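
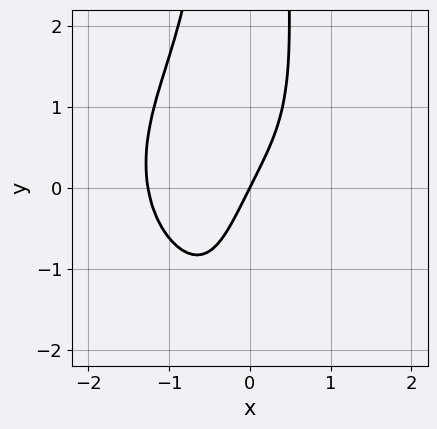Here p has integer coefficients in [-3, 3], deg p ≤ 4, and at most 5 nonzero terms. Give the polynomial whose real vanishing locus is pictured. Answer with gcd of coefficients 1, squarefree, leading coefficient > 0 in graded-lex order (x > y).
x^4 + x^2*y^2 + 2*x - y

(a) The degree is 4 — no degree-3 curve has this shape.
(b) Observable constraints: it crosses the y-axis at the gridline y = 0; it meets the x-axis at x = 0 (among the integer gridlines).
(c) Assembling these constraints gives the stated polynomial.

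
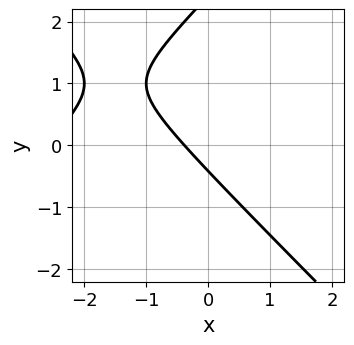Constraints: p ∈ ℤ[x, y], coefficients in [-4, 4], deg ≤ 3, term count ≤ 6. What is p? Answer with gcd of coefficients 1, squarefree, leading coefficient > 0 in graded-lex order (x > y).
x^2 - y^2 + 3*x + 2*y + 1

Degree: a generic line meets the curve in up to 2 points, so deg p = 2.
Matching integer coefficients to the picture gives p.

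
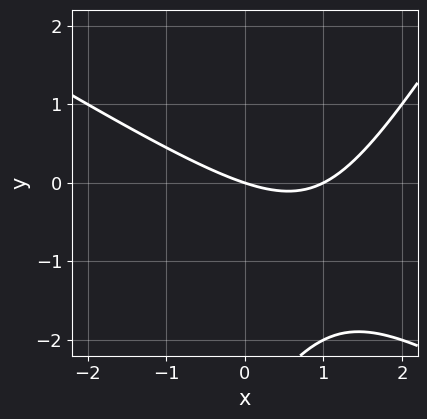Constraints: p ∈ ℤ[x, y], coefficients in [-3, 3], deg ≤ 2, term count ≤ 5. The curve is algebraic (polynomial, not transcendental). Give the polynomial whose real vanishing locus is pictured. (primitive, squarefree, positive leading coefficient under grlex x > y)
x^2 + x*y - y^2 - x - 3*y

Degree: no degree-1 curve has this shape, so deg p = 2.
Reading off the gridlines: among the integer gridlines, it crosses the x-axis at x ∈ {0, 1}; it meets the y-axis at y = 0 (among the integer gridlines).
Assembling these constraints gives the stated polynomial.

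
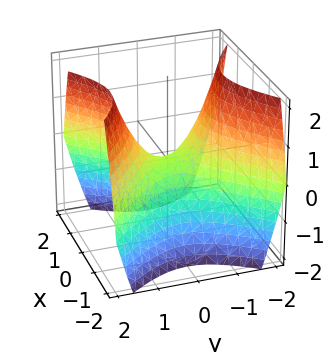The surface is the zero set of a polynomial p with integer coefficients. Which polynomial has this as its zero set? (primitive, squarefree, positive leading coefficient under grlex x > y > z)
x^2 - y^2 + z

(a) Degree: a saddle surface; a quadric, so deg p = 2.
(b) Symmetries: the y ↦ −y reflection is a symmetry, so y appears only in even powers; the x ↦ −x reflection is a symmetry, so x appears only in even powers.
(c) Observable constraints: it meets the z-axis at z = 0 (among the integer gridlines); it meets the y-axis at y = 0 (among the integer gridlines).
(d) These observations pin down the coefficients.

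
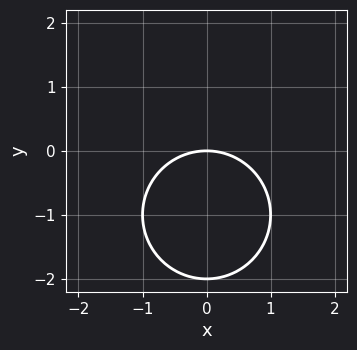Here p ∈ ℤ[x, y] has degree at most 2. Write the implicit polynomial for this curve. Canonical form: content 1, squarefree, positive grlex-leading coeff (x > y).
1. deg p = 2.
2. Symmetries: mirror symmetry x ↦ −x ⇒ only even powers of x.
3. From the visible intercepts: the y-axis gridline crossings are at y ∈ {-2, 0}; it meets the x-axis at x = 0 (among the integer gridlines).
4. Solving for integer coefficients yields p as stated.

x^2 + y^2 + 2*y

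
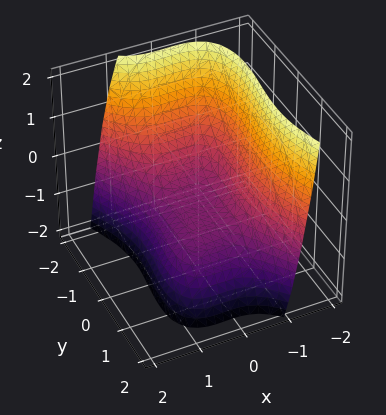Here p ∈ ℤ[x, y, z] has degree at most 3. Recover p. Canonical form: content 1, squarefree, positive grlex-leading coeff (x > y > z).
First, degree: the shape is more complex than any degree-2 surface, so deg p = 3.
Finally, putting this together gives p.

3*x^3 - x^2*y + y^3 + 3*z + 2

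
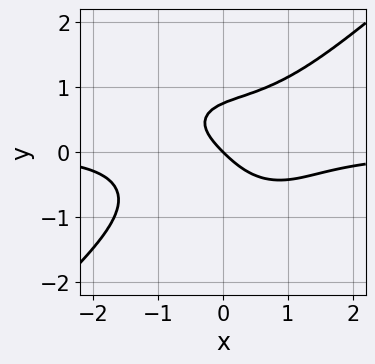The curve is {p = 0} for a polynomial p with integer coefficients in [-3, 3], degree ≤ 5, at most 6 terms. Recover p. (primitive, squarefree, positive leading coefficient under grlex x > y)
2*x^3*y - 3*y^4 - y^2 + 2*x + 2*y

First, the degree is 4 — a generic line meets the curve in up to 4 points.
Next, from the visible intercepts: one y-axis crossing is at y = 0; it meets the x-axis at x = 0 (among the integer gridlines).
Finally, solving for integer coefficients yields p as stated.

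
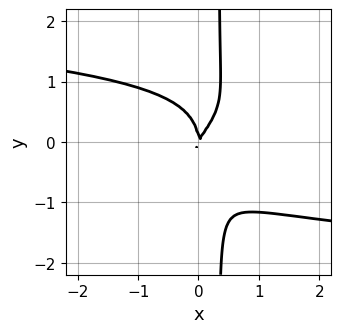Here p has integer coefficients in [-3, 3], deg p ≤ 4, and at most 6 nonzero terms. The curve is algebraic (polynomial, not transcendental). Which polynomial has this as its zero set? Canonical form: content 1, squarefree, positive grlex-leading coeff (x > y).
1. Degree: the shape is more complex than any degree-3 curve, so deg p = 4.
2. From the visible intercepts: one x-axis crossing is at x = 0; one y-axis crossing is at y = 0.
3. The integer polynomial consistent with all of this is the stated p.

3*x*y^3 - y^3 + 2*x^2 - x*y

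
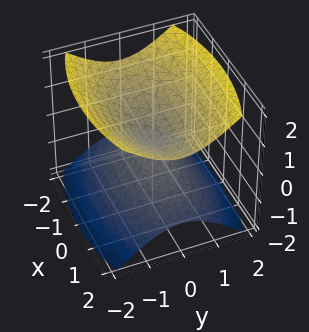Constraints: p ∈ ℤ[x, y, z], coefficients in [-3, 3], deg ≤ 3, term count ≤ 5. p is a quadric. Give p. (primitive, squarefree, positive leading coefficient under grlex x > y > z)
x^2 + 3*y^2 - 3*z^2

(a) The picture has 2 separate pieces. Treating them together as one polynomial.
(b) deg p = 2. Two nappes meeting at a single point; a quadric.
(c) Symmetries: it's symmetric under x → −x, forcing even powers of x; the z ↦ −z reflection is a symmetry, so z appears only in even powers; it's symmetric under y → −y, forcing even powers of y.
(d) Checking where it meets the axes: it meets the x-axis at x = 0 (among the integer gridlines); it meets the z-axis at z = 0 (among the integer gridlines); it meets the y-axis at y = 0 (among the integer gridlines).
(e) Solving for integer coefficients yields p as stated.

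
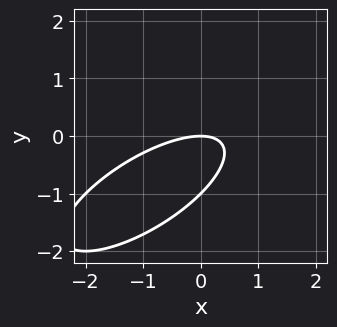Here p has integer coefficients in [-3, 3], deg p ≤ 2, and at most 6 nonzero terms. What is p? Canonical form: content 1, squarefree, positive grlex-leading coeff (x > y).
(a) deg p = 2. The shape is more complex than any degree-1 curve.
(b) Checking where it meets the axes: among the integer gridlines, it crosses the y-axis at y ∈ {-1, 0}; one x-axis crossing is at x = 0.
(c) Together with the visible shape, these determine p as stated.

x^2 - 2*x*y + 2*y^2 + 2*y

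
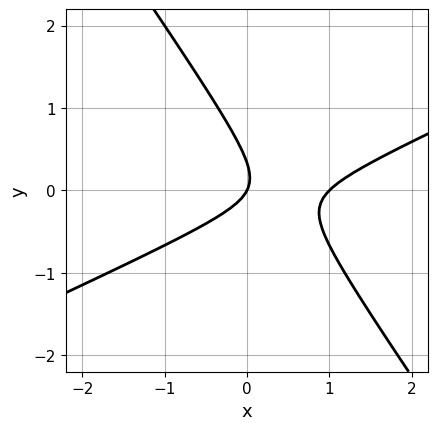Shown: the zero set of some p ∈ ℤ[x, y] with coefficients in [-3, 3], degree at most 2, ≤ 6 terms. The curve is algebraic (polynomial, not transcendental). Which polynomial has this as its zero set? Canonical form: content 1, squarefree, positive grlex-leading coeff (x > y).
2*x^2 - 3*x*y - 3*y^2 - 2*x + y

(a) deg p = 2. No degree-1 curve has this shape.
(b) From the visible intercepts: one y-axis crossing is at y = 0; among the integer gridlines, it crosses the x-axis at x ∈ {0, 1}.
(c) Assembling these constraints gives the stated polynomial.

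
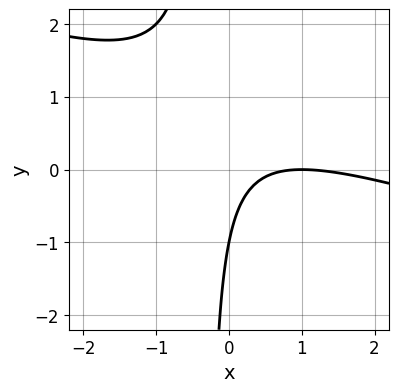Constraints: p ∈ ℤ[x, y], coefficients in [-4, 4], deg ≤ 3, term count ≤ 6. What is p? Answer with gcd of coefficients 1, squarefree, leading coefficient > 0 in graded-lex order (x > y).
First, deg p = 2. The shape is more complex than any degree-1 curve.
Next, checking where it meets the axes: one x-axis crossing is at x = 1; one y-axis crossing is at y = -1.
Finally, assembling these constraints gives the stated polynomial.

x^2 + 3*x*y - 2*x + y + 1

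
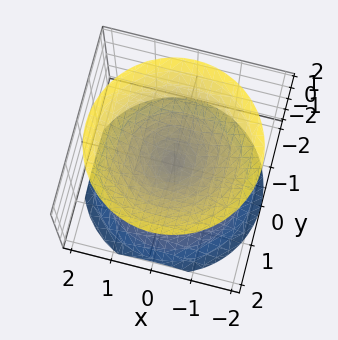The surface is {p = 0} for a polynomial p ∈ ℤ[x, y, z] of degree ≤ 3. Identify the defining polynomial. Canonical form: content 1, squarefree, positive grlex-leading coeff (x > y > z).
1. I count 2 distinct pieces.
2. deg p = 2.
3. Symmetries: the z ↦ −z reflection is a symmetry, so z appears only in even powers; the z-axis is an axis of rotation, so x and y enter only as x² + y².
4. From the axis intercepts and sections: one z-axis crossing is at z = 0; it meets the y-axis at y = 0 (among the integer gridlines).
5. Assembling these constraints gives the stated polynomial.

x^2 + y^2 - z^2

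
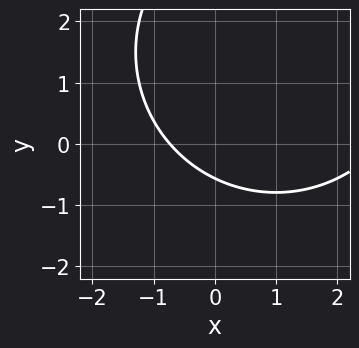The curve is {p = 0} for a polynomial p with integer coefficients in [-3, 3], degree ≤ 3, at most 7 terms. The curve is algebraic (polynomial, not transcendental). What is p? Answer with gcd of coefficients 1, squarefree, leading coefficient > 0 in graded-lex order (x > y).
x^2 + y^2 - 2*x - 3*y - 2

1. Degree: no degree-1 curve has this shape, so deg p = 2.
2. Solving for integer coefficients yields p as stated.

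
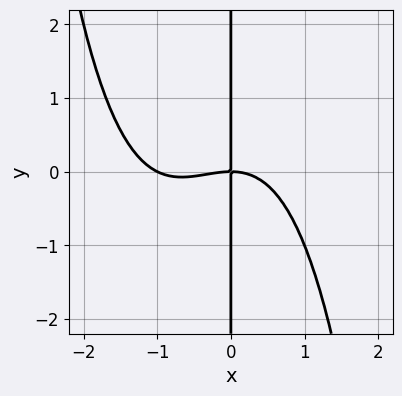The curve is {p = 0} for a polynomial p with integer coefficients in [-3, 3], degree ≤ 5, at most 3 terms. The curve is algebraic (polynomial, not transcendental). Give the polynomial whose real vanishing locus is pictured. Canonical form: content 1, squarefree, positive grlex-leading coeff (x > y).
1. deg p = 4. No degree-3 curve has this shape.
2. Reading off the gridlines: among the integer gridlines, it crosses the x-axis at x ∈ {-1, 0}; every point of the y-axis in the box is on the curve.
3. Assembling these constraints gives the stated polynomial.

x^4 + x^3 + 2*x*y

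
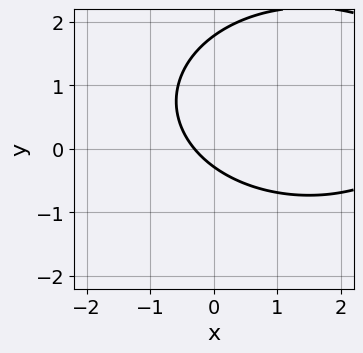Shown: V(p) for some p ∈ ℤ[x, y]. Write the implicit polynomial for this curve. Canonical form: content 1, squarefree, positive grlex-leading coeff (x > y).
x^2 + 2*y^2 - 3*x - 3*y - 1

1. Degree: no degree-1 curve has this shape, so deg p = 2.
2. The integer polynomial consistent with all of this is the stated p.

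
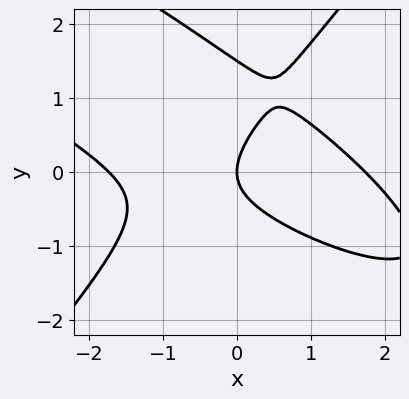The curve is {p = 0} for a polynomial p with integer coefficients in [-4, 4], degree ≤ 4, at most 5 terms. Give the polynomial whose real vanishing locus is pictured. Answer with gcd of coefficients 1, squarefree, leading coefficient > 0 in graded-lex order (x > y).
1. deg p = 3. No degree-2 curve has this shape.
2. Observable constraints: it meets the x-axis at x = 0 (among the integer gridlines); it crosses the y-axis at the gridline y = 0.
3. Matching integer coefficients to the picture gives p.

x^3 + 2*x^2*y - 2*y^3 + 3*y^2 - 3*x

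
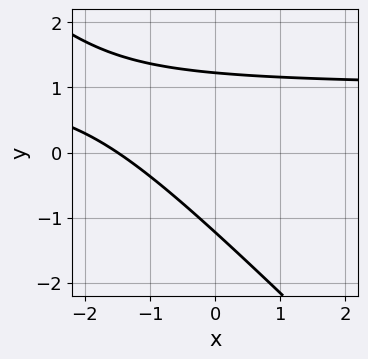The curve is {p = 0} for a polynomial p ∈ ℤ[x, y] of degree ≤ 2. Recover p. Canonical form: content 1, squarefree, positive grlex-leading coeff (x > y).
First, deg p = 2. No degree-1 curve has this shape.
Finally, putting this together gives p.

2*x*y + 2*y^2 - 2*x - 3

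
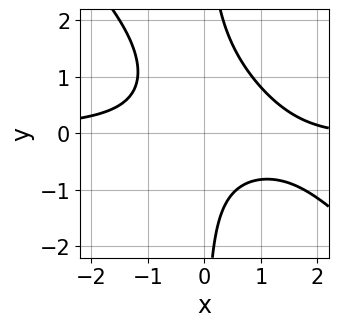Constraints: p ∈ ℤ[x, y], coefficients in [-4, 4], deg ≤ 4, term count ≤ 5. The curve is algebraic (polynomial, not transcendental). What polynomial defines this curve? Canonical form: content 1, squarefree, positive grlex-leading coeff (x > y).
(a) Degree: the shape is more complex than any degree-2 curve, so deg p = 3.
(b) Checking where it meets the axes: no y-intercept at any integer in the box; it misses every integer gridline on the x-axis.
(c) The integer polynomial consistent with all of this is the stated p.

3*x^2*y + 3*x*y^2 - 3*x*y + x - 3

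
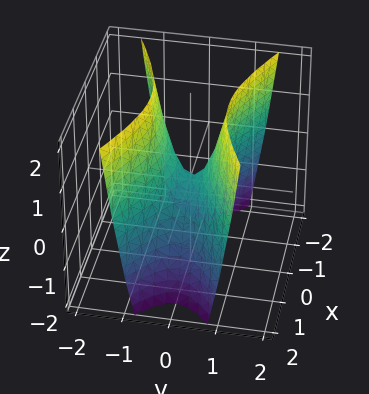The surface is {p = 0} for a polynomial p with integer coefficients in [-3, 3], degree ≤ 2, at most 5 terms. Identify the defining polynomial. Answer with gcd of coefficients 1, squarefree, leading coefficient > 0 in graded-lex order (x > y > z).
x^2 - 3*y^2 + z

First, deg p = 2. A saddle surface; a quadric.
Then, symmetries: mirror symmetry x ↦ −x ⇒ only even powers of x; it's symmetric under y → −y, forcing even powers of y.
Next, against the integer gridlines: it crosses the x-axis at the gridline x = 0; one y-axis crossing is at y = 0.
Finally, together with the visible shape, these determine p as stated.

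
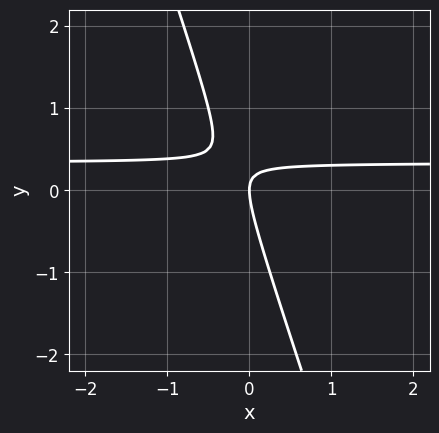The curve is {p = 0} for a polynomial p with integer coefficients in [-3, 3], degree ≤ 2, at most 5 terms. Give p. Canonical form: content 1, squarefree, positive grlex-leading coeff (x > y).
3*x*y + y^2 - x

First, deg p = 2.
Next, checking where it meets the axes: one y-axis crossing is at y = 0; one x-axis crossing is at x = 0.
Finally, fitting integer coefficients to these (and the overall shape) gives p.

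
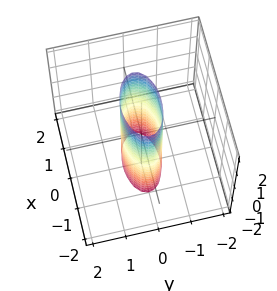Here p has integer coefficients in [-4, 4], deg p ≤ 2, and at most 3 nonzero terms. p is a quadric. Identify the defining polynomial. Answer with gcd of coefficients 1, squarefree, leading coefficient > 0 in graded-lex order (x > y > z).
x^2 + 3*y^2 - 1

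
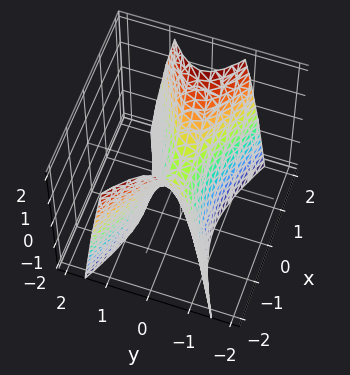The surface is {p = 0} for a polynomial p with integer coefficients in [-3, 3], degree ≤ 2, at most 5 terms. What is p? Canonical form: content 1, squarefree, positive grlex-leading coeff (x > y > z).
x^2 - 3*y^2 - z

First, the degree is 2 — a saddle surface; a quadric.
Then, symmetries: the y ↦ −y reflection is a symmetry, so y appears only in even powers; it's symmetric under x → −x, forcing even powers of x.
Then, observable constraints: it meets the x-axis at x = 0 (among the integer gridlines); it meets the z-axis at z = 0 (among the integer gridlines); one y-axis crossing is at y = 0.
Finally, these observations pin down the coefficients.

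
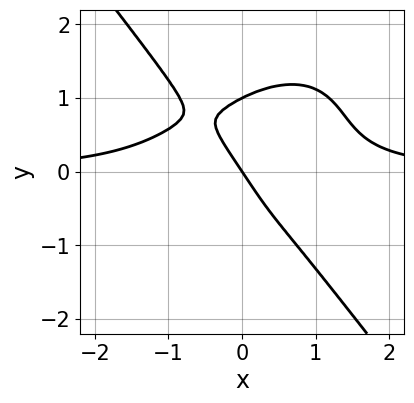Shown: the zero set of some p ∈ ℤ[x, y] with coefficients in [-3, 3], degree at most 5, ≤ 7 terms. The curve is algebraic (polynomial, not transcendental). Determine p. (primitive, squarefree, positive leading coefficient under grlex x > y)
3*x^3*y - x^2*y^2 + 2*y^4 - 3*x - 2*y

deg p = 4. A generic line meets the curve in up to 4 points.
Observable constraints: one x-axis crossing is at x = 0; among the integer gridlines, it crosses the y-axis at y ∈ {0, 1}.
These observations pin down the coefficients.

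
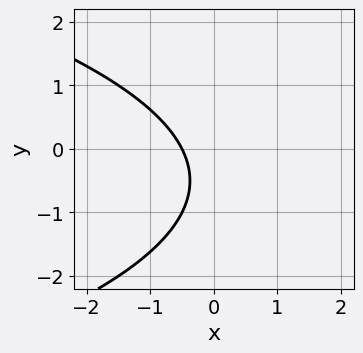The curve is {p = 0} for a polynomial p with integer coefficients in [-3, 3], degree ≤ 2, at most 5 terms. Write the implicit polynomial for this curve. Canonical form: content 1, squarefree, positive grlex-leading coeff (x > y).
y^2 + 2*x + y + 1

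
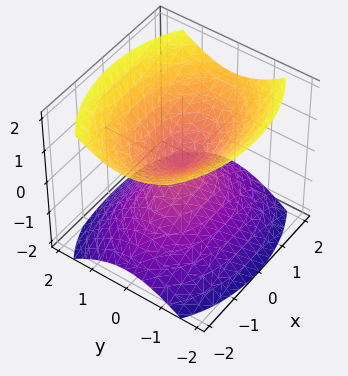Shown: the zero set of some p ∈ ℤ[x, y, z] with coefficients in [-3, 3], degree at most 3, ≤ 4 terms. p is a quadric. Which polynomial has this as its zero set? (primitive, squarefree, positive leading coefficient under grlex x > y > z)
There are 2 components.
Degree: two nappes meeting at a single point; a quadric, so deg p = 2.
Symmetries: the z ↦ −z reflection is a symmetry, so z appears only in even powers; it's symmetric under y → −y, forcing even powers of y; it's symmetric under x → −x, forcing even powers of x.
From the axis intercepts and sections: it meets the z-axis at z = 0 (among the integer gridlines); one x-axis crossing is at x = 0; one y-axis crossing is at y = 0.
These observations pin down the coefficients.

x^2 + 2*y^2 - 2*z^2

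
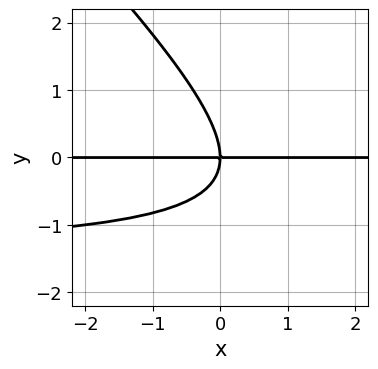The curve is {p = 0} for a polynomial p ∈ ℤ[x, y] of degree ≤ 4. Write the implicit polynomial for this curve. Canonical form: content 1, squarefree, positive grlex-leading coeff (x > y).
2*x*y^2 + 2*y^3 + 3*x*y

deg p = 3. The shape is more complex than any degree-2 curve.
Checking where it meets the axes: every point of the x-axis in the box is on the curve; it crosses the y-axis at the gridline y = 0.
These observations pin down the coefficients.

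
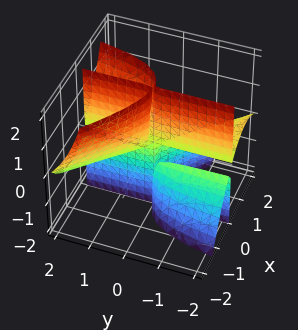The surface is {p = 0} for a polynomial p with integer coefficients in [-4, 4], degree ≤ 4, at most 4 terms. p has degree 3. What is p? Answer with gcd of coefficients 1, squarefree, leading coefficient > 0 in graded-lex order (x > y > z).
(a) I count 2 distinct pieces.
(b) Degree: a generic line meets the surface in up to 3 points, so deg p = 3.
(c) Reading off the gridlines: every point of the z-axis in the box is on the surface; the visible y-axis segment lies entirely on the surface; it meets the x-axis at x = 0 (among the integer gridlines).
(d) Matching integer coefficients to the picture gives p.

x^3 + x^2*y - x*y*z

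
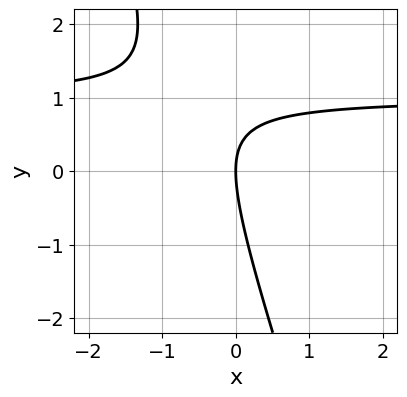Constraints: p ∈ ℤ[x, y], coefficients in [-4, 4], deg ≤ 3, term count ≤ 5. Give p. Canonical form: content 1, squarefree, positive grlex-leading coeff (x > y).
Degree: no degree-1 curve has this shape, so deg p = 2.
Observable constraints: one y-axis crossing is at y = 0; it crosses the x-axis at the gridline x = 0.
Fitting integer coefficients to these (and the overall shape) gives p.

3*x*y + y^2 - 3*x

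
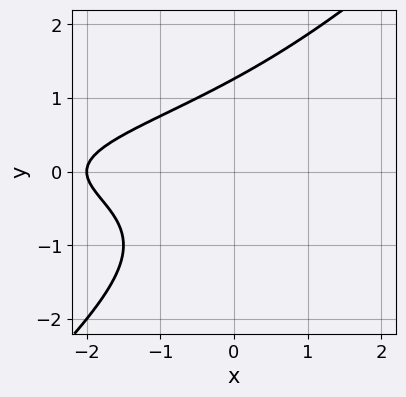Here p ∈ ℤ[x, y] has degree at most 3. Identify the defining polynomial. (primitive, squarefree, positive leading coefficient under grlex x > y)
x*y^2 - y^3 + x + 2

1. deg p = 3.
2. From the visible intercepts: it meets the x-axis at x = -2 (among the integer gridlines).
3. Together with the visible shape, these determine p as stated.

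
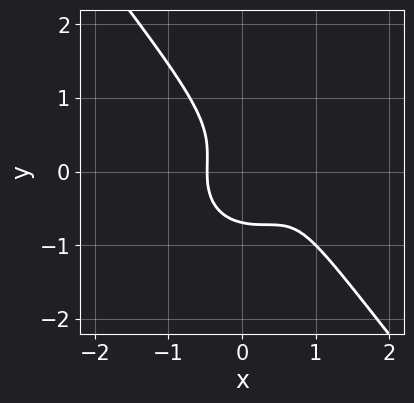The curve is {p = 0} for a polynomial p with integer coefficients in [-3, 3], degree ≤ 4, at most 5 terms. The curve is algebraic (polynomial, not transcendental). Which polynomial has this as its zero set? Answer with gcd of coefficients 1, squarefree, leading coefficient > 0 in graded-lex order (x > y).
1. Degree: a generic line meets the curve in up to 3 points, so deg p = 3.
2. The integer polynomial consistent with all of this is the stated p.

3*x^3 + 2*x*y^2 + 3*y^3 - 3*x^2 + 1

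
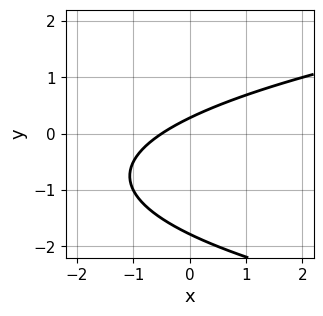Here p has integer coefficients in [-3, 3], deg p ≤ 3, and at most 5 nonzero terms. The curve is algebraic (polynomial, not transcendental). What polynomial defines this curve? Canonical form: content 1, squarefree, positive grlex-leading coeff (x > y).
2*y^2 - 2*x + 3*y - 1

1. deg p = 2. A generic line meets the curve in up to 2 points.
2. The integer polynomial consistent with all of this is the stated p.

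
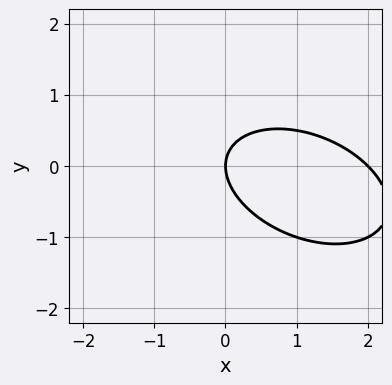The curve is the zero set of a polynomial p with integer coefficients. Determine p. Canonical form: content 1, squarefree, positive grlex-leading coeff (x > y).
1. The degree is 2 — no degree-1 curve has this shape.
2. Checking where it meets the axes: it crosses the y-axis at the gridline y = 0; the x-axis gridline crossings are at x ∈ {0, 2}.
3. Fitting integer coefficients to these (and the overall shape) gives p.

x^2 + x*y + 2*y^2 - 2*x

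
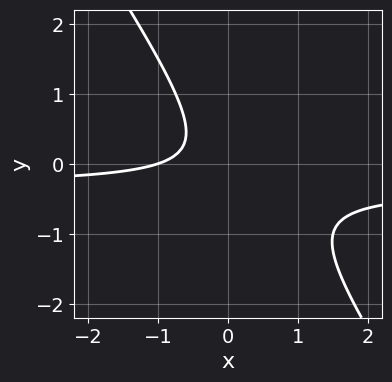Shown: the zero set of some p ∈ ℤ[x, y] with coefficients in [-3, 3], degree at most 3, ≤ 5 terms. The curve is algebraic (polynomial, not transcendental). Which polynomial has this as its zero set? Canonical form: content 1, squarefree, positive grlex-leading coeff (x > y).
First, deg p = 2. No degree-1 curve has this shape.
Then, against the integer gridlines: no y-intercept at any integer in the box; one x-axis crossing is at x = -1.
Finally, solving for integer coefficients yields p as stated.

3*x*y + 2*y^2 + x + 1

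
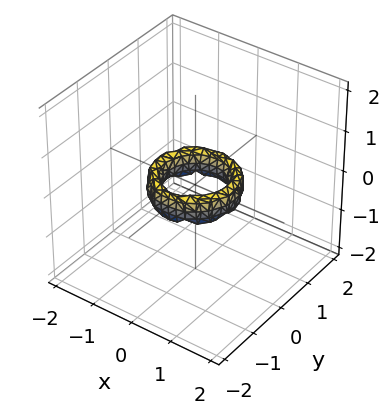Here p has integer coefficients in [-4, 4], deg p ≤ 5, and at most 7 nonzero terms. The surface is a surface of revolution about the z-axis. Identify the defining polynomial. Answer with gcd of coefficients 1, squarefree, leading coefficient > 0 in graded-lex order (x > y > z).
2*x^4 + 4*x^2*y^2 + 2*y^4 - 3*x^2 - 3*y^2 + z^2 + 1

1. The degree is 4 — a generic line meets the surface in up to 4 points.
2. Symmetry: every cross-section ⟂ z is a circle, so x, y appear only via x² + y².
3. Observable constraints: among the integer gridlines, it crosses the x-axis at x ∈ {-1, 1}; the y-axis gridline crossings are at y ∈ {-1, 1}.
4. These observations pin down the coefficients.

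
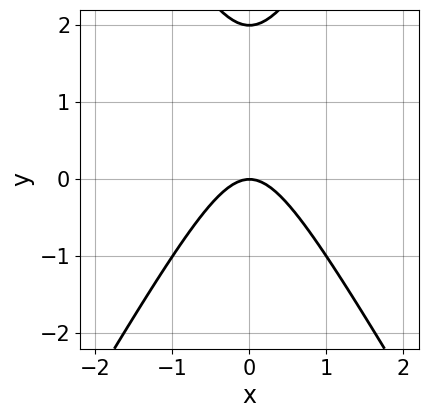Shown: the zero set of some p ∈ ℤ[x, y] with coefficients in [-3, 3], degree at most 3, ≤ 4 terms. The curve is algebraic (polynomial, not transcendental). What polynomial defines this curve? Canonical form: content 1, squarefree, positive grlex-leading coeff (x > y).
1. The degree is 2 — a generic line meets the curve in up to 2 points.
2. Symmetries: it's symmetric under x → −x, forcing even powers of x.
3. Reading off the gridlines: it meets the x-axis at x = 0 (among the integer gridlines); the y-axis gridline crossings are at y ∈ {0, 2}.
4. The integer polynomial consistent with all of this is the stated p.

3*x^2 - y^2 + 2*y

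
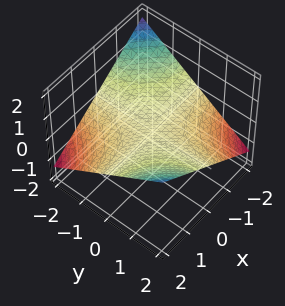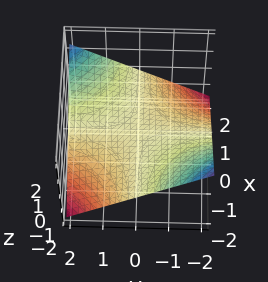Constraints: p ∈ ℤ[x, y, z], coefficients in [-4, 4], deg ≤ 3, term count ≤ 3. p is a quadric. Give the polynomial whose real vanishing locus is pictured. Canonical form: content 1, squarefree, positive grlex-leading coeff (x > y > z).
x*y - 3*z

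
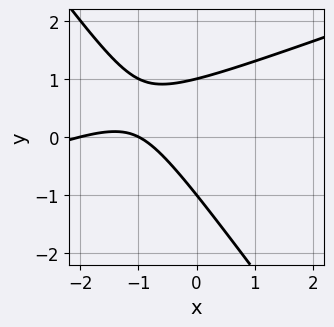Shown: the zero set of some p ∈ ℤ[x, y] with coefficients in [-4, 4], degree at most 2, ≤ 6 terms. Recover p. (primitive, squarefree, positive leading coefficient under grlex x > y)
x^2 - 2*x*y - 2*y^2 + 3*x + 2

(a) deg p = 2. A generic line meets the curve in up to 2 points.
(b) Observable constraints: among the integer gridlines, it crosses the y-axis at y ∈ {-1, 1}; among the integer gridlines, it crosses the x-axis at x ∈ {-2, -1}.
(c) These observations pin down the coefficients.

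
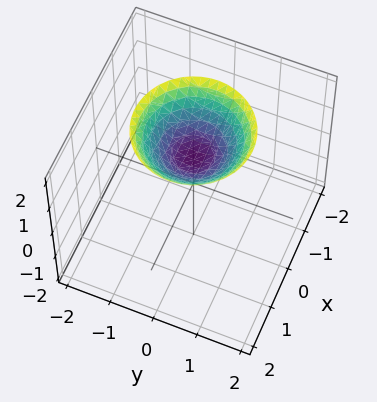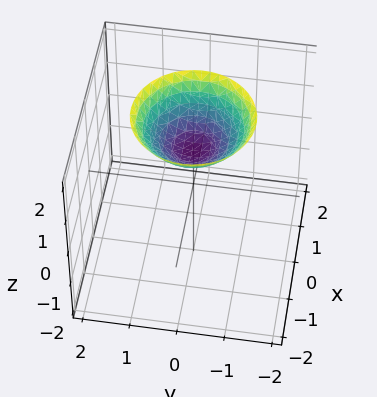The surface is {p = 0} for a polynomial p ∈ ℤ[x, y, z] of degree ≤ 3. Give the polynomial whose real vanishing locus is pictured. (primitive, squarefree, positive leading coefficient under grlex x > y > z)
First, deg p = 2.
Then, by symmetry, every cross-section ⟂ z is a circle, so x, y appear only via x² + y².
Next, from the axis intercepts and sections: it misses every integer gridline on the x-axis; a circular section at z = 2 has radius between 1 and 2; it misses every integer gridline on the y-axis.
Finally, the integer polynomial consistent with all of this is the stated p.

2*x^2 + 2*y^2 - 3*z + 3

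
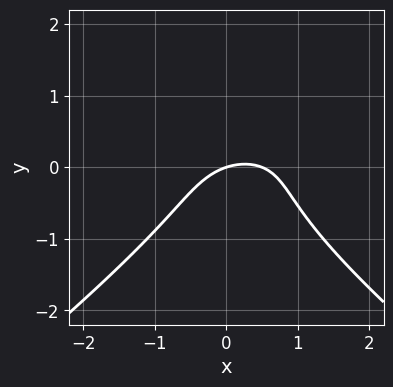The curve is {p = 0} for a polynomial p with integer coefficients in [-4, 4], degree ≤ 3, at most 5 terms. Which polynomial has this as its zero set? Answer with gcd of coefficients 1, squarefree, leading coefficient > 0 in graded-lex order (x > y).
2*x^2*y - 3*y^3 - 2*x^2 + x - 3*y

1. The degree is 3 — a generic line meets the curve in up to 3 points.
2. Checking where it meets the axes: it crosses the x-axis at the gridline x = 0; it crosses the y-axis at the gridline y = 0.
3. Together with the visible shape, these determine p as stated.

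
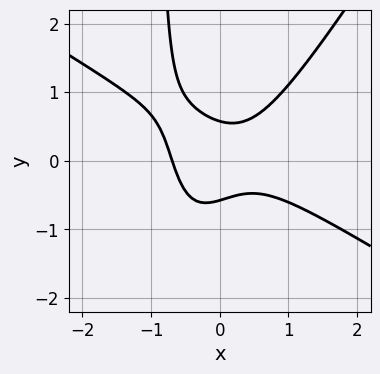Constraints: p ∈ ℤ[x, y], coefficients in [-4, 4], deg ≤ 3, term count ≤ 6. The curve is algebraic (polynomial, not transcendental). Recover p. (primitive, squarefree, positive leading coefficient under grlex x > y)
3*x^3 + 3*x^2*y - 3*x*y^2 - 3*y^2 + 1

(a) Degree: a generic line meets the curve in up to 3 points, so deg p = 3.
(b) Matching integer coefficients to the picture gives p.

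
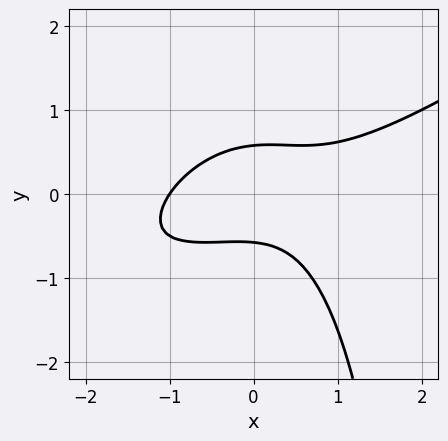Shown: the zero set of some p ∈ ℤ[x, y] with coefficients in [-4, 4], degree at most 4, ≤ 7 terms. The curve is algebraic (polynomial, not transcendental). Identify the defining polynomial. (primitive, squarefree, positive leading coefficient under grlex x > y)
x^3 - 2*x^2*y + x*y^2 - 3*y^2 + 1

(a) deg p = 3. No degree-2 curve has this shape.
(b) Observable constraints: it meets the x-axis at x = -1 (among the integer gridlines).
(c) Putting this together gives p.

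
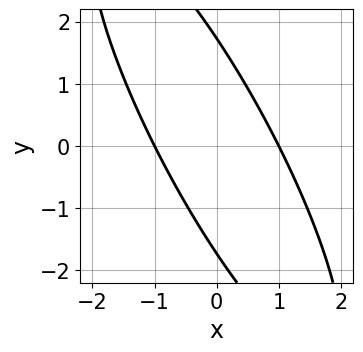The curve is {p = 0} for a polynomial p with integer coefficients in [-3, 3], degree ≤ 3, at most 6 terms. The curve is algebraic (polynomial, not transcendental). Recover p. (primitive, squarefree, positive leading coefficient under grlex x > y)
3*x^2 + 3*x*y + y^2 - 3

First, degree: the shape is more complex than any degree-1 curve, so deg p = 2.
Next, checking where it meets the axes: the x-axis gridline crossings are at x ∈ {-1, 1}.
Finally, matching integer coefficients to the picture gives p.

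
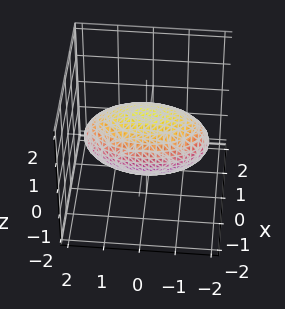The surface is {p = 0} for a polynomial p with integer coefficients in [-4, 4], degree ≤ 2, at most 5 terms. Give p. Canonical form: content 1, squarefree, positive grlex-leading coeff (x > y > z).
3*x^2 + y^2 + 3*z^2 - 3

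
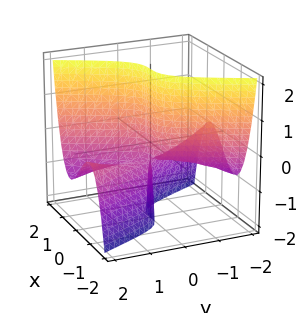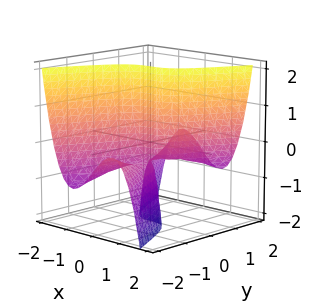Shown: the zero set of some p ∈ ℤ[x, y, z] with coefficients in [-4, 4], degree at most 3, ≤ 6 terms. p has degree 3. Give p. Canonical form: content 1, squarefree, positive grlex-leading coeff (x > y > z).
3*x^3 - x*y^2 - 2*y*z - y

The degree is 3 — no degree-2 surface has this shape.
Against the integer gridlines: it crosses the x-axis at the gridline x = 0; the visible z-axis segment lies entirely on the surface; one y-axis crossing is at y = 0.
Putting this together gives p.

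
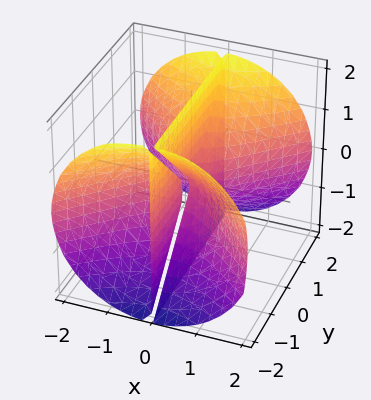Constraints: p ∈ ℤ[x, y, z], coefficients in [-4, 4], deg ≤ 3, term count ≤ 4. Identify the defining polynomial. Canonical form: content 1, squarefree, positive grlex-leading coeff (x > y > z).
There are 3 components. Treating them together as one polynomial.
Degree: no degree-2 surface has this shape, so deg p = 3.
From the visible intercepts: one x-axis crossing is at x = 0; the visible y-axis segment lies entirely on the surface; the visible z-axis segment lies entirely on the surface.
The integer polynomial consistent with all of this is the stated p.

x^3 - x*y^2 + x*z^2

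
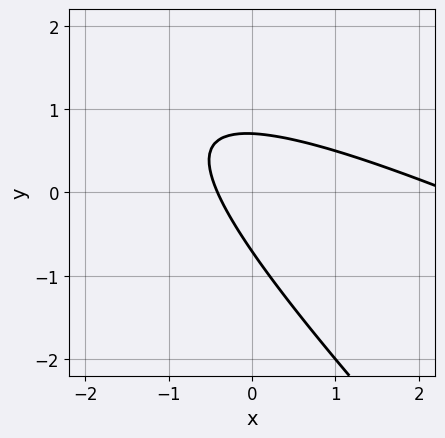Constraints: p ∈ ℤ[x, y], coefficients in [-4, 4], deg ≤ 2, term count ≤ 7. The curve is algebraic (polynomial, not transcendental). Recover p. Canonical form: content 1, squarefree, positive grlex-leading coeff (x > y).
(a) The degree is 2 — the shape is more complex than any degree-1 curve.
(b) Solving for integer coefficients yields p as stated.

x^2 + 3*x*y + 2*y^2 - 2*x - 1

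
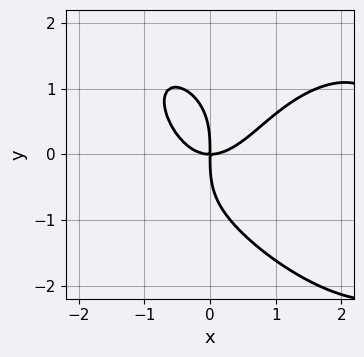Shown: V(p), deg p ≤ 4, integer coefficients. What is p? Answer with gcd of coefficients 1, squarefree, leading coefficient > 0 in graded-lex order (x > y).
Degree: no degree-3 curve has this shape, so deg p = 4.
Observable constraints: it crosses the x-axis at the gridline x = 0; it meets the y-axis at y = 0 (among the integer gridlines).
Fitting integer coefficients to these (and the overall shape) gives p.

x^4 + y^4 - 3*x^3 + 3*x*y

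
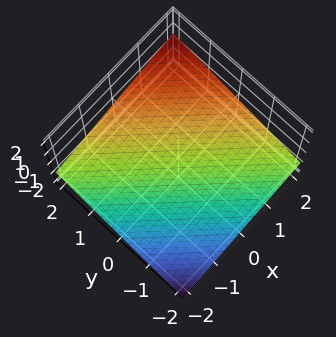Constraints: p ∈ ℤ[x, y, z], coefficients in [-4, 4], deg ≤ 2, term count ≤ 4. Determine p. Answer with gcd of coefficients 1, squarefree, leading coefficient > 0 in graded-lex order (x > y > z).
x + y - 3*z - 2

1. deg p = 1. The surface is flat (a plane).
2. Reading off the gridlines: one y-axis crossing is at y = 2; it meets the x-axis at x = 2 (among the integer gridlines).
3. Matching integer coefficients to the picture gives p.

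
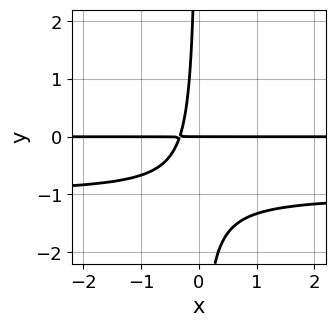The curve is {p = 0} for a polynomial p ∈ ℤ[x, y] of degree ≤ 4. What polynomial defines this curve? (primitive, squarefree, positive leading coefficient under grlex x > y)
3*x*y^2 + 3*x*y + y

First, deg p = 3. A generic line meets the curve in up to 3 points.
Next, from the visible intercepts: every point of the x-axis in the box is on the curve; one y-axis crossing is at y = 0.
Finally, together with the visible shape, these determine p as stated.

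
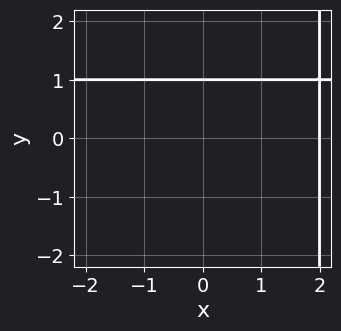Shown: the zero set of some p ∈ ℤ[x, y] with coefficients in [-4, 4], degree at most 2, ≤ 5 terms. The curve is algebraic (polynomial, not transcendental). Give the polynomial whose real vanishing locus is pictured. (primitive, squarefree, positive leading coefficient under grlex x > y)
First, the degree is 2 — no degree-1 curve has this shape.
Then, reading off the gridlines: it meets the x-axis at x = 2 (among the integer gridlines); it crosses the y-axis at the gridline y = 1.
Finally, the integer polynomial consistent with all of this is the stated p.

x*y - x - 2*y + 2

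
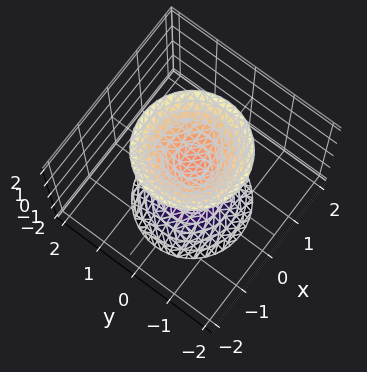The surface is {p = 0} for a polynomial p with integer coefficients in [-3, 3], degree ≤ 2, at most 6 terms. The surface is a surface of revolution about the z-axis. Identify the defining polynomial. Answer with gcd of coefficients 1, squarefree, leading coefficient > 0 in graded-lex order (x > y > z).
2*x^2 + 2*y^2 - z^2 + 1

1. There are 2 components.
2. The degree is 2 — a generic line meets the surface in up to 2 points.
3. Symmetry: every cross-section ⟂ z is a circle, so x, y appear only via x² + y².
4. From the visible intercepts: a circular section at z = -2 has radius between 1 and 2; no y-intercept at any integer in the box.
5. Together with the visible shape, these determine p as stated.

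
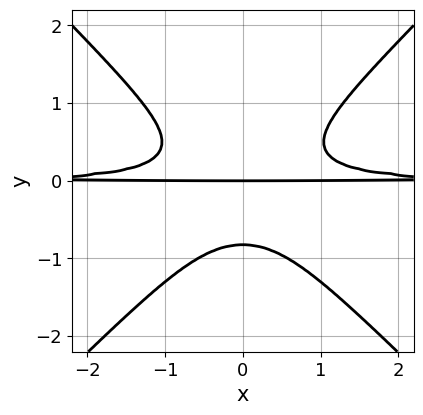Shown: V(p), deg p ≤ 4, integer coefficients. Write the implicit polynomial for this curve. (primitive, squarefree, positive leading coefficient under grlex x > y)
First, the degree is 4 — a generic line meets the curve in up to 4 points.
Next, symmetries: the x ↦ −x reflection is a symmetry, so x appears only in even powers.
Next, checking where it meets the axes: every point of the x-axis in the box is on the curve; it meets the y-axis at y = 0 (among the integer gridlines).
Finally, the integer polynomial consistent with all of this is the stated p.

3*x^2*y^2 - 3*y^4 - y^3 - y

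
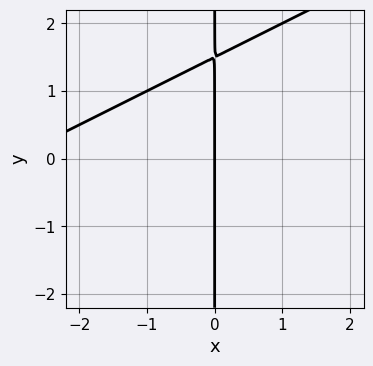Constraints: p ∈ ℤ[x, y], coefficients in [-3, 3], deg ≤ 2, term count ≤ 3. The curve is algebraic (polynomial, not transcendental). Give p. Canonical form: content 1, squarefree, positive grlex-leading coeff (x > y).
x^2 - 2*x*y + 3*x

Degree: the shape is more complex than any degree-1 curve, so deg p = 2.
Checking where it meets the axes: the visible y-axis segment lies entirely on the curve; one x-axis crossing is at x = 0.
The integer polynomial consistent with all of this is the stated p.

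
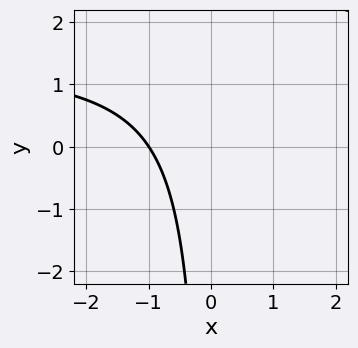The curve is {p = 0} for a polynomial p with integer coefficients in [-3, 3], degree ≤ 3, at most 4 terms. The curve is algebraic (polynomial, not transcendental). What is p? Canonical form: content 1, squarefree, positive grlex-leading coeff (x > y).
1. Degree: no degree-1 curve has this shape, so deg p = 2.
2. Observable constraints: it meets the x-axis at x = -1 (among the integer gridlines); it misses every integer gridline on the y-axis.
3. Matching integer coefficients to the picture gives p.

2*x*y - 3*x - 3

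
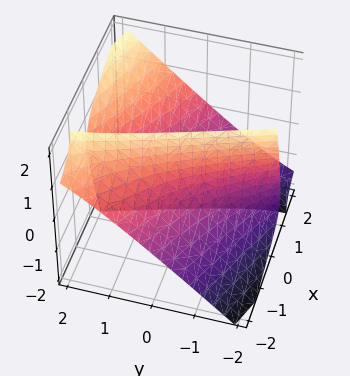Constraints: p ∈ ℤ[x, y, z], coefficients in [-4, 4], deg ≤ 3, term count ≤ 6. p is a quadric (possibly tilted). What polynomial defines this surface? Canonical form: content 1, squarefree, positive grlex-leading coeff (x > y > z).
x^2 + 3*x*y - 3*x*z + y^2 - z^2 - 2

I count 2 distinct pieces. They look like related sheets of one shape, so recover p as a whole.
Degree: no degree-1 surface has this shape, so deg p = 2.
From the visible intercepts: the surface avoids every integer z-axis point in the box.
The integer polynomial consistent with all of this is the stated p.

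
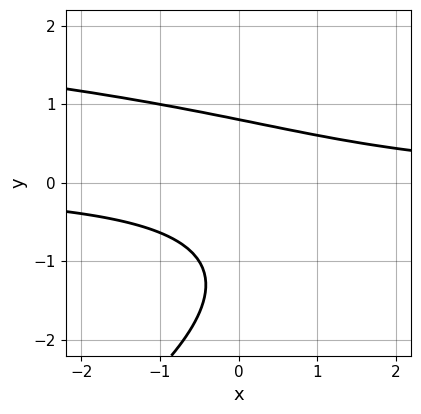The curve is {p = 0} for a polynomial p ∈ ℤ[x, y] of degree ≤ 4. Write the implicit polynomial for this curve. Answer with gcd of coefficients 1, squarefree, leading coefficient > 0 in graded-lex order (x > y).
x*y^2 - 2*y^3 - 3*x*y - 3*y^2 + 3

The degree is 3 — the shape is more complex than any degree-2 curve.
Reading off the gridlines: it misses every integer gridline on the x-axis.
Assembling these constraints gives the stated polynomial.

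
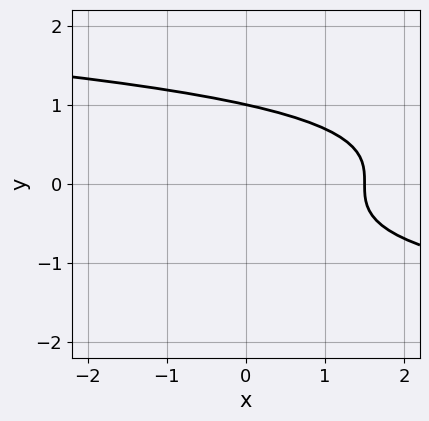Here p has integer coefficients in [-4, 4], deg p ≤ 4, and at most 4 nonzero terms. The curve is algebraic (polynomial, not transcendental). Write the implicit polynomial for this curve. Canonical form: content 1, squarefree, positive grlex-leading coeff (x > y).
3*y^3 + 2*x - 3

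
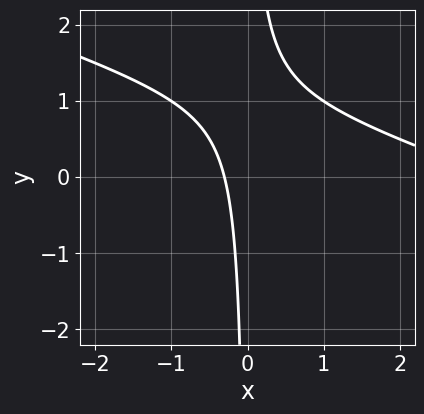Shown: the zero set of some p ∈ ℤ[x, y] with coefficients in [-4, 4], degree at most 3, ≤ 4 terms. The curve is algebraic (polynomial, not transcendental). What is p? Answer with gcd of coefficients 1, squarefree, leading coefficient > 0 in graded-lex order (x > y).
x^2 + 3*x*y - 3*x - 1

Degree: the shape is more complex than any degree-1 curve, so deg p = 2.
Against the integer gridlines: the curve avoids every integer y-axis point in the box.
Together with the visible shape, these determine p as stated.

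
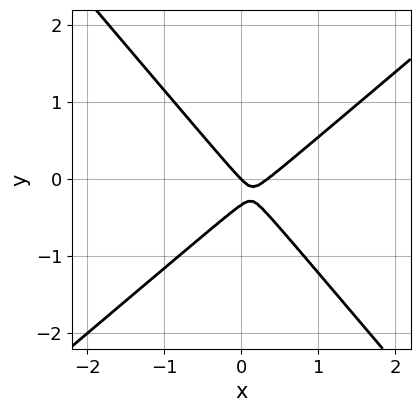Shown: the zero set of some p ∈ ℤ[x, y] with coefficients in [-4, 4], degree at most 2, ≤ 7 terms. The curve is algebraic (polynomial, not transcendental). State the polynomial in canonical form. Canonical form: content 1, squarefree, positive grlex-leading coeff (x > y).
3*x^2 - x*y - 3*y^2 - x - y

1. deg p = 2.
2. Checking where it meets the axes: one y-axis crossing is at y = 0; it meets the x-axis at x = 0 (among the integer gridlines).
3. Matching integer coefficients to the picture gives p.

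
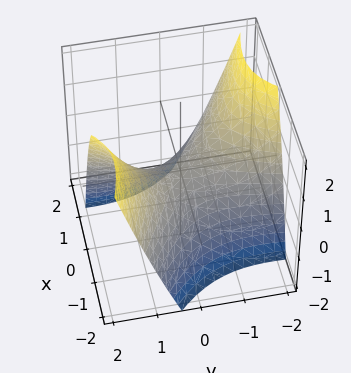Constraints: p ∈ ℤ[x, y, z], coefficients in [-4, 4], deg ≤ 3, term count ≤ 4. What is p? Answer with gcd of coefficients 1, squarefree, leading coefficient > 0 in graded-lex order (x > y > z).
2*x^2 + 3*x*y - y^2 + 3*z

1. Degree: the shape is more complex than any degree-1 surface, so deg p = 2.
2. Against the integer gridlines: it meets the z-axis at z = 0 (among the integer gridlines); it meets the x-axis at x = 0 (among the integer gridlines).
3. Assembling these constraints gives the stated polynomial.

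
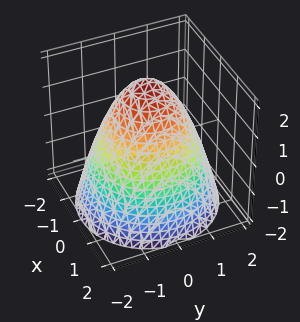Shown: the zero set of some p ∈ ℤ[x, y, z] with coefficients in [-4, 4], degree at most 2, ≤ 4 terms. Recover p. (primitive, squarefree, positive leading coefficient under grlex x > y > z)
(a) deg p = 2.
(b) Symmetries: every cross-section ⟂ z is a circle, so x, y appear only via x² + y².
(c) From the axis intercepts and sections: it meets the z-axis at z = 2 (among the integer gridlines); a circular section at z = 1 has radius exactly 1.
(d) Together with the visible shape, these determine p as stated.

x^2 + y^2 + z - 2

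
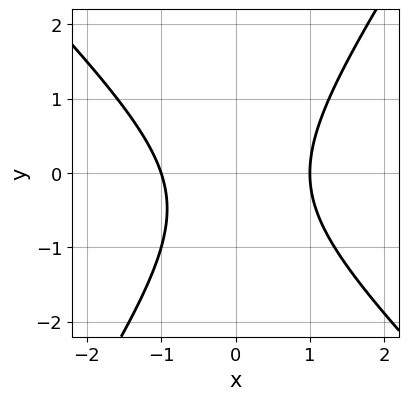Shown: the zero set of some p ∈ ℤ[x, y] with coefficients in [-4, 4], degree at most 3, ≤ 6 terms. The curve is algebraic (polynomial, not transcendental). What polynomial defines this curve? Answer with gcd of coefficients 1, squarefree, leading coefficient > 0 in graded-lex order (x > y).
deg p = 2. A generic line meets the curve in up to 2 points.
Against the integer gridlines: the curve avoids every integer y-axis point in the box; the x-axis gridline crossings are at x ∈ {-1, 1}.
The integer polynomial consistent with all of this is the stated p.

3*x^2 + x*y - 2*y^2 - y - 3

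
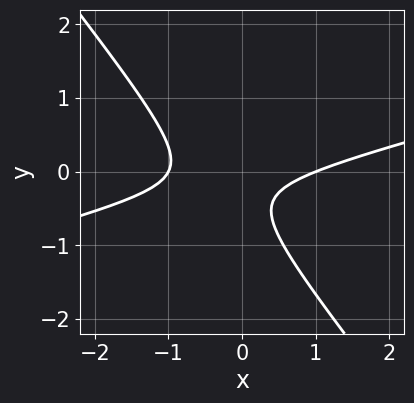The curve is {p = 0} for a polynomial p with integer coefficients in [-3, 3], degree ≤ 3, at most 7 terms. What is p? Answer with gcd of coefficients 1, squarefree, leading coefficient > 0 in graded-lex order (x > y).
x^2 - 3*x*y - 3*y^2 - 2*y - 1

The degree is 2 — the shape is more complex than any degree-1 curve.
Against the integer gridlines: among the integer gridlines, it crosses the x-axis at x ∈ {-1, 1}; the curve avoids every integer y-axis point in the box.
Assembling these constraints gives the stated polynomial.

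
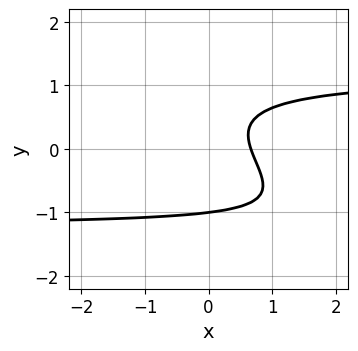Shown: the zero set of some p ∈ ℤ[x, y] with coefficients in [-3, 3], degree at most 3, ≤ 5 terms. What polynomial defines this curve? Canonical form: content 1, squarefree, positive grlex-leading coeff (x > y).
(a) The degree is 3 — a generic line meets the curve in up to 3 points.
(b) From the visible intercepts: it meets the y-axis at y = -1 (among the integer gridlines).
(c) Solving for integer coefficients yields p as stated.

2*x*y^2 + 3*y^3 - 3*x - y + 2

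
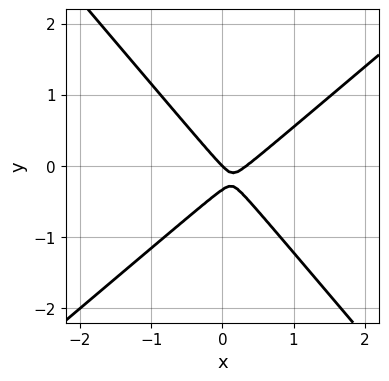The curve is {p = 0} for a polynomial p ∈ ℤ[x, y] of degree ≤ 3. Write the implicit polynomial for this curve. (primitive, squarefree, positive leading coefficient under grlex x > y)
3*x^2 - x*y - 3*y^2 - x - y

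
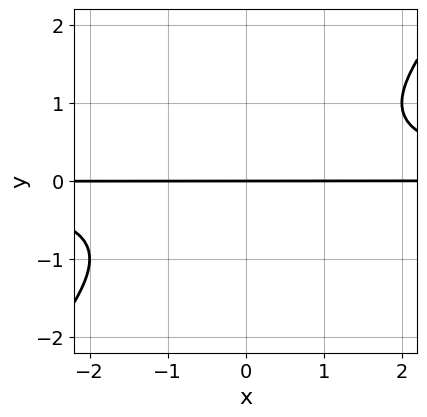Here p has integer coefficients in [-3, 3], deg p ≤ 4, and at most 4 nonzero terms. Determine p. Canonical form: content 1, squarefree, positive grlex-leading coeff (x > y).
x*y^2 - y^3 - y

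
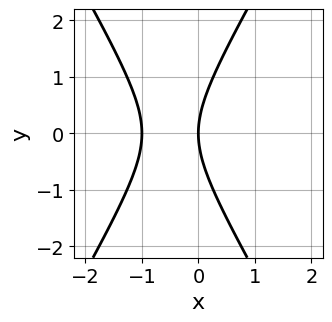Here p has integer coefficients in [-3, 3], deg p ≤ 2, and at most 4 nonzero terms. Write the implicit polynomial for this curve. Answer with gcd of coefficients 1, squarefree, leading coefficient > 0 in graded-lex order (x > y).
Degree: the shape is more complex than any degree-1 curve, so deg p = 2.
Symmetries: mirror symmetry y ↦ −y ⇒ only even powers of y.
Checking where it meets the axes: one y-axis crossing is at y = 0; among the integer gridlines, it crosses the x-axis at x ∈ {-1, 0}.
Solving for integer coefficients yields p as stated.

3*x^2 - y^2 + 3*x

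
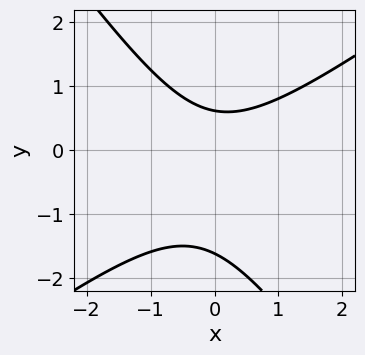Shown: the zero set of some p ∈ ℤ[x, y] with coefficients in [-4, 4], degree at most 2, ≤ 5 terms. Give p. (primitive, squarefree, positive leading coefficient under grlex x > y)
3*x^2 - 2*x*y - 3*y^2 - 3*y + 3

The degree is 2 — the shape is more complex than any degree-1 curve.
From the visible intercepts: the curve avoids every integer x-axis point in the box.
These observations pin down the coefficients.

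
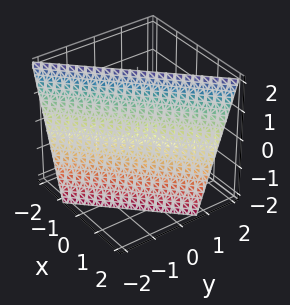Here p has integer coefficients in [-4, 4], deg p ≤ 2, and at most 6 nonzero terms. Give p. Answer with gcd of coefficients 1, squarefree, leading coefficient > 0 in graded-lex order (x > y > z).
deg p = 1. The surface is flat (a plane).
From the visible intercepts: it crosses the z-axis at the gridline z = 2.
Matching integer coefficients to the picture gives p.

3*x - 3*y + z - 2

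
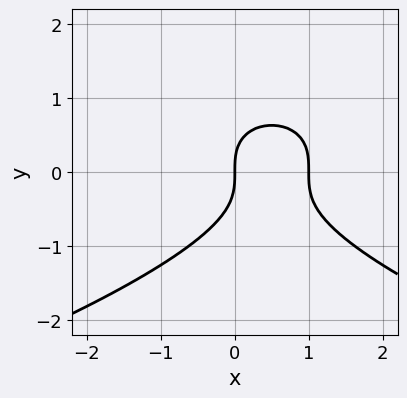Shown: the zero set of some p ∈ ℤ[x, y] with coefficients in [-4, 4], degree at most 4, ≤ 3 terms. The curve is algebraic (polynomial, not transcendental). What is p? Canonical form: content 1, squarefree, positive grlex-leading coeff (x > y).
First, the degree is 3 — a generic line meets the curve in up to 3 points.
Next, against the integer gridlines: among the integer gridlines, it crosses the x-axis at x ∈ {0, 1}; it meets the y-axis at y = 0 (among the integer gridlines).
Finally, matching integer coefficients to the picture gives p.

y^3 + x^2 - x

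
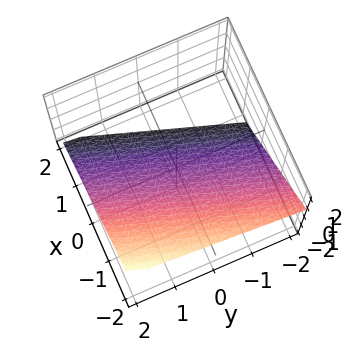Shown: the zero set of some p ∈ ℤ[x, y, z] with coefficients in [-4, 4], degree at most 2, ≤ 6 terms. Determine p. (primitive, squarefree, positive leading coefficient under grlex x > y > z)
3*x - y + 3*z + 2

1. The degree is 1 — the surface is flat (a plane).
2. From the axis intercepts and sections: one y-axis crossing is at y = 2.
3. These observations pin down the coefficients.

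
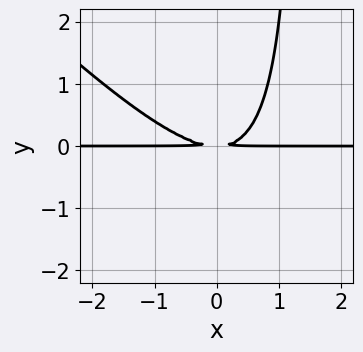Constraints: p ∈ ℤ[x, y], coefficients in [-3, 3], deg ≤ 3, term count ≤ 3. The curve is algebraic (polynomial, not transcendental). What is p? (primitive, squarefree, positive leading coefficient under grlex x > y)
2*x^2*y + 2*x*y^2 - 3*y^2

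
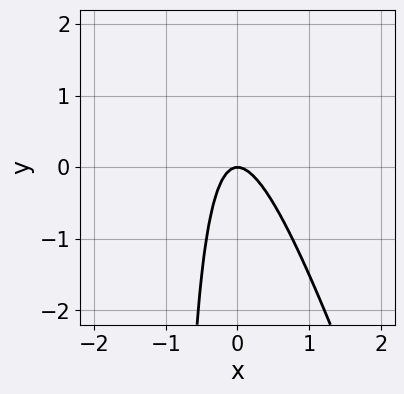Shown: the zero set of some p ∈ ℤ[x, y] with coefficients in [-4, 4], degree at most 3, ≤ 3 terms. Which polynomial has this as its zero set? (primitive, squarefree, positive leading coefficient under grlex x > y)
3*x^2 + x*y + y

First, deg p = 2.
Next, from the visible intercepts: one y-axis crossing is at y = 0; one x-axis crossing is at x = 0.
Finally, assembling these constraints gives the stated polynomial.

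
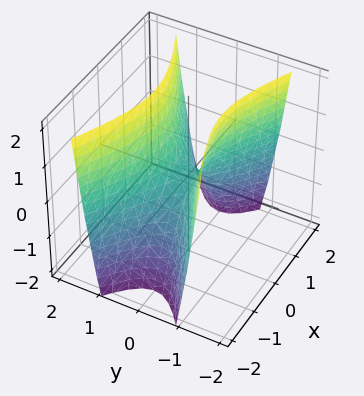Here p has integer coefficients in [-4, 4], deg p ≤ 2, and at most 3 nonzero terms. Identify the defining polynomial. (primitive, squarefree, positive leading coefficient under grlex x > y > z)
x^2 - 3*y^2 + z

First, deg p = 2.
Then, symmetries: mirror symmetry y ↦ −y ⇒ only even powers of y; mirror symmetry x ↦ −x ⇒ only even powers of x.
Then, against the integer gridlines: it meets the x-axis at x = 0 (among the integer gridlines); one y-axis crossing is at y = 0; one z-axis crossing is at z = 0.
Finally, these observations pin down the coefficients.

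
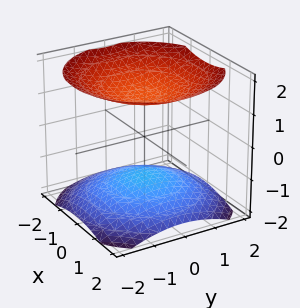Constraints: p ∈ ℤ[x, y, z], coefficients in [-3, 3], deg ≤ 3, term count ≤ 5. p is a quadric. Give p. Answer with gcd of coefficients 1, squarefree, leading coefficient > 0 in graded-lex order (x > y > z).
x^2 + y^2 - 2*z^2 + 3

First, the picture has 2 separate pieces. Treating them together as one polynomial.
Next, deg p = 2. Two sheets facing apart; a quadric.
Next, symmetries: the z ↦ −z reflection is a symmetry, so z appears only in even powers; rotational symmetry about the z-axis ⇒ p depends on x, y only through x² + y².
Then, from the visible intercepts: it misses every integer gridline on the x-axis; it misses every integer gridline on the y-axis.
Finally, solving for integer coefficients yields p as stated.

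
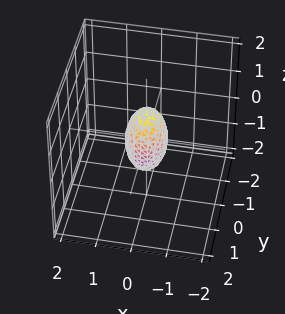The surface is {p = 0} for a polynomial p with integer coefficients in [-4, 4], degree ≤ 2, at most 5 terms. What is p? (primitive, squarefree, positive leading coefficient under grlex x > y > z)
First, deg p = 2.
Next, symmetries: it's symmetric under z → −z, forcing even powers of z; mirror symmetry x ↦ −x ⇒ only even powers of x; it's symmetric under y → −y, forcing even powers of y.
Next, observable constraints: the z-axis gridline crossings are at z ∈ {-1, 1}.
Finally, these observations pin down the coefficients.

3*x^2 + 2*y^2 + z^2 - 1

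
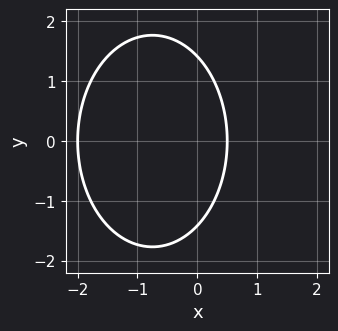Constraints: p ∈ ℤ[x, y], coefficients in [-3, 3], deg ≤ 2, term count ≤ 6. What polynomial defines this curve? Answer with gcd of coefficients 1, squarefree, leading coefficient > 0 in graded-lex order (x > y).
2*x^2 + y^2 + 3*x - 2

1. Degree: the shape is more complex than any degree-1 curve, so deg p = 2.
2. Symmetries: mirror symmetry y ↦ −y ⇒ only even powers of y.
3. Observable constraints: it meets the x-axis at x = -2 (among the integer gridlines).
4. Solving for integer coefficients yields p as stated.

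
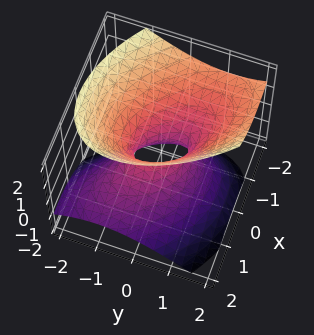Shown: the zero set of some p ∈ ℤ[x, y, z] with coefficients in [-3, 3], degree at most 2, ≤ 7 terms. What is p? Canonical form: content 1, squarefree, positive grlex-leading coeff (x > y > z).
3*x^2 + 3*x*y + 3*x*z + 3*y^2 - 3*z^2 - 1

1. Degree: the shape is more complex than any degree-1 surface, so deg p = 2.
2. Observable constraints: the surface avoids every integer z-axis point in the box.
3. Together with the visible shape, these determine p as stated.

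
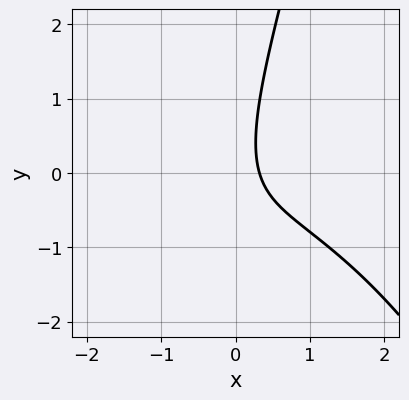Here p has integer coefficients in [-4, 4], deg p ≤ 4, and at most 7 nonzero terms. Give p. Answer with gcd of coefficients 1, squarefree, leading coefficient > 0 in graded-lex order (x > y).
x^3 + 3*x*y - y^2 + 3*x - 1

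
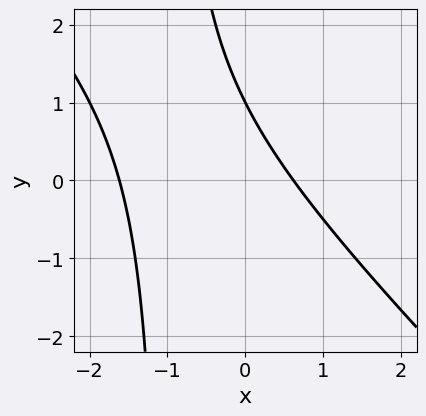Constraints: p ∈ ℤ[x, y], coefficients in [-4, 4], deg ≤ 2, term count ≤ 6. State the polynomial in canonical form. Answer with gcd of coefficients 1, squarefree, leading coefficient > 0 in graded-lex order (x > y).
First, degree: the shape is more complex than any degree-1 curve, so deg p = 2.
Then, observable constraints: it crosses the y-axis at the gridline y = 1.
Finally, matching integer coefficients to the picture gives p.

x^2 + x*y + x + y - 1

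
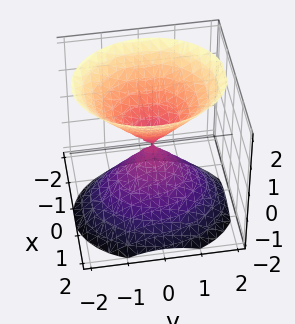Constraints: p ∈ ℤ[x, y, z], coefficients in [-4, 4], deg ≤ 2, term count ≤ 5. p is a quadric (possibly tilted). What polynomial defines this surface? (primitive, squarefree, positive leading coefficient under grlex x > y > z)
1. I count 2 distinct pieces. Treating them together as one polynomial.
2. deg p = 2. A generic line meets the surface in up to 2 points.
3. Against the integer gridlines: it meets the z-axis at z = 0 (among the integer gridlines); it crosses the x-axis at the gridline x = 0; it crosses the y-axis at the gridline y = 0.
4. Together with the visible shape, these determine p as stated.

3*x^2 + x*z + 2*y^2 - 2*z^2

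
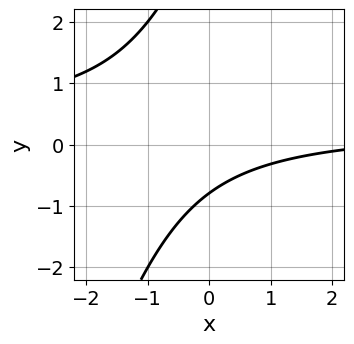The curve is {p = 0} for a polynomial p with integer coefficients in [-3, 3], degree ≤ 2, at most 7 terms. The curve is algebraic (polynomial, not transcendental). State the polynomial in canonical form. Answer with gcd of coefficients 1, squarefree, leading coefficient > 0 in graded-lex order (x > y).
3*x*y - y^2 - x + 3*y + 3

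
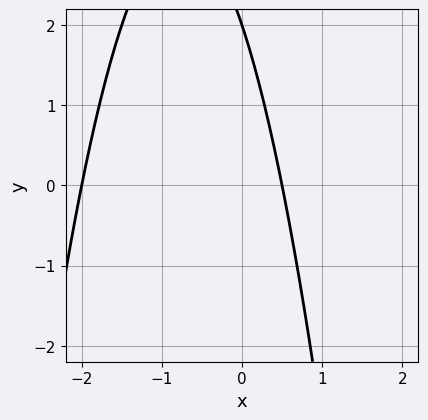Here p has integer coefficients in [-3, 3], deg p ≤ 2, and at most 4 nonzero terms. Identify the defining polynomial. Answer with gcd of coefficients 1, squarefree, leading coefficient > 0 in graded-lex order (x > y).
(a) deg p = 2. The shape is more complex than any degree-1 curve.
(b) Against the integer gridlines: it crosses the x-axis at the gridline x = -2; it crosses the y-axis at the gridline y = 2.
(c) Fitting integer coefficients to these (and the overall shape) gives p.

2*x^2 + 3*x + y - 2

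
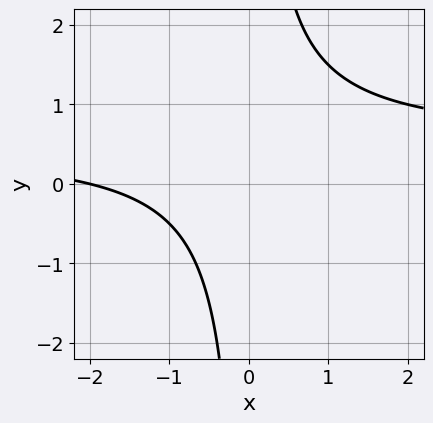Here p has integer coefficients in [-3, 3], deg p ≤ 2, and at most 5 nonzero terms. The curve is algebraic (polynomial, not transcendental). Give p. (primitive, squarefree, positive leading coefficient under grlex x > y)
2*x*y - x - 2

deg p = 2. A generic line meets the curve in up to 2 points.
Against the integer gridlines: the curve avoids every integer y-axis point in the box; it meets the x-axis at x = -2 (among the integer gridlines).
Solving for integer coefficients yields p as stated.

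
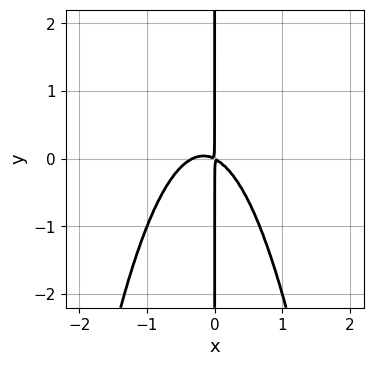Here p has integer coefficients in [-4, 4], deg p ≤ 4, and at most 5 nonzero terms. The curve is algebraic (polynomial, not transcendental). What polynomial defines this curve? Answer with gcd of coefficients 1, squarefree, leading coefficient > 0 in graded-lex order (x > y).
3*x^3 + x^2 + 2*x*y

1. The degree is 3 — a generic line meets the curve in up to 3 points.
2. Observable constraints: every point of the y-axis in the box is on the curve.
3. Fitting integer coefficients to these (and the overall shape) gives p.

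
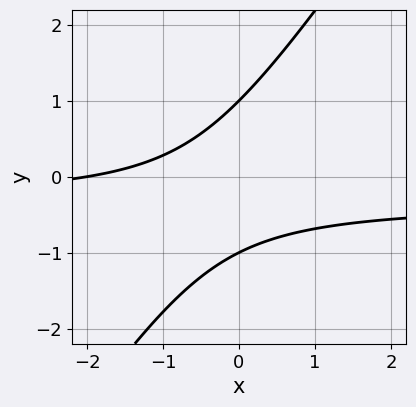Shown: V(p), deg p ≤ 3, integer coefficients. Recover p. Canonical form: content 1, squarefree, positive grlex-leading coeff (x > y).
3*x*y - 2*y^2 + x + 2

1. Degree: a generic line meets the curve in up to 2 points, so deg p = 2.
2. From the visible intercepts: the y-axis gridline crossings are at y ∈ {-1, 1}; one x-axis crossing is at x = -2.
3. Assembling these constraints gives the stated polynomial.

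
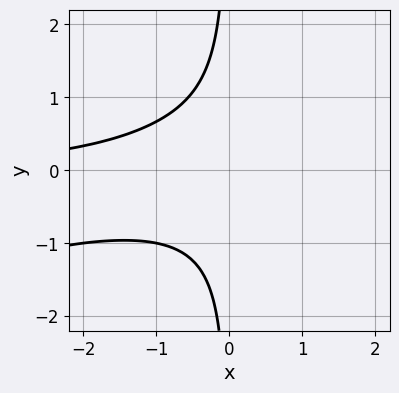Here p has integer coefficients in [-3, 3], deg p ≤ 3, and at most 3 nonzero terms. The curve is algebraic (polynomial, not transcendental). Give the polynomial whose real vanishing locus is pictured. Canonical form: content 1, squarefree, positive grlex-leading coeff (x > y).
x^2*y - 3*x*y^2 - 2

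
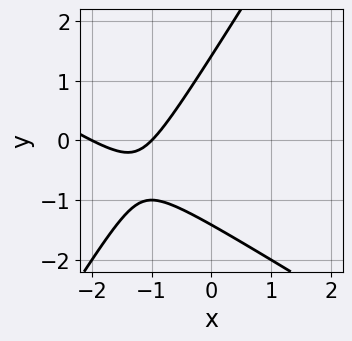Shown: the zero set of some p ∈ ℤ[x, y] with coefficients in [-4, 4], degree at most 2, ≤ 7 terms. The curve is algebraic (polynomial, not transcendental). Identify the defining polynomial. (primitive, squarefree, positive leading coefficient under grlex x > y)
First, deg p = 2. No degree-1 curve has this shape.
Then, observable constraints: among the integer gridlines, it crosses the x-axis at x ∈ {-2, -1}.
Finally, fitting integer coefficients to these (and the overall shape) gives p.

x^2 + x*y - y^2 + 3*x + 2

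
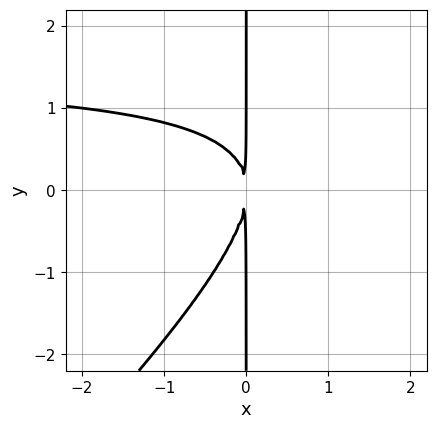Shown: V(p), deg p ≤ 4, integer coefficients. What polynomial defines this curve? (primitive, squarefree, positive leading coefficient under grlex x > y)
deg p = 3.
Against the integer gridlines: the visible y-axis segment lies entirely on the curve.
Matching integer coefficients to the picture gives p.

2*x^2*y - 2*x*y^2 - 3*x^2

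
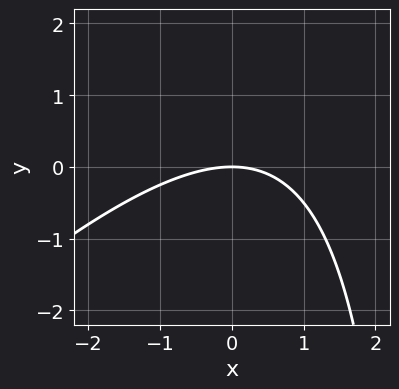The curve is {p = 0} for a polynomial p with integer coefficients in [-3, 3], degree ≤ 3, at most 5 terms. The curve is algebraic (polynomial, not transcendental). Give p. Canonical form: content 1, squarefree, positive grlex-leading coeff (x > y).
(a) Degree: a generic line meets the curve in up to 2 points, so deg p = 2.
(b) Against the integer gridlines: it crosses the x-axis at the gridline x = 0; it meets the y-axis at y = 0 (among the integer gridlines).
(c) The integer polynomial consistent with all of this is the stated p.

x^2 - x*y + 3*y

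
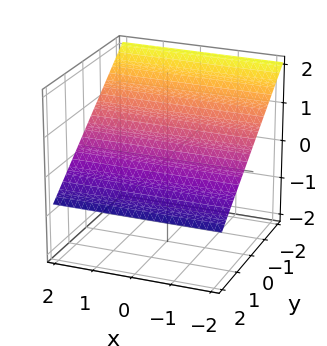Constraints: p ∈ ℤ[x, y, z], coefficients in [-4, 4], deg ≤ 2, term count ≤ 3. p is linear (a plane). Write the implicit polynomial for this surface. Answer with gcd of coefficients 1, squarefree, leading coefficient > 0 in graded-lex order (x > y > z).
2*y + 3*z - 2

The degree is 1 — every cross-section is a straight line — this is a plane.
Reading off the gridlines: one y-axis crossing is at y = 1; no x-intercept at any integer in the box.
Together with the visible shape, these determine p as stated.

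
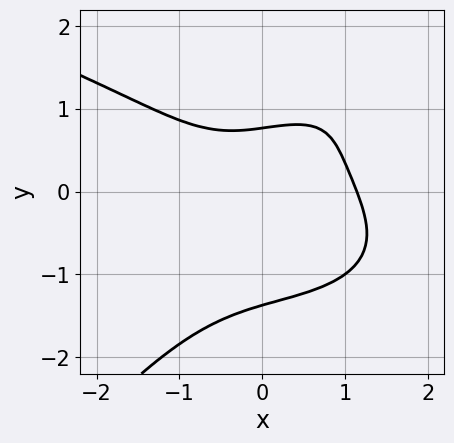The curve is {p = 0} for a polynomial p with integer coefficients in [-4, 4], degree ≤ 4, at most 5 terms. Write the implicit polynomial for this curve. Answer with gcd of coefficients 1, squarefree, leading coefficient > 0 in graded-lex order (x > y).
2*x*y^3 - 2*y^4 - 2*x^3 - 3*y + 3

1. Degree: a generic line meets the curve in up to 4 points, so deg p = 4.
2. Matching integer coefficients to the picture gives p.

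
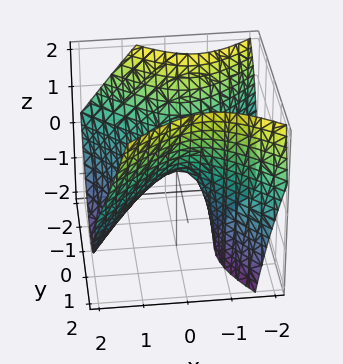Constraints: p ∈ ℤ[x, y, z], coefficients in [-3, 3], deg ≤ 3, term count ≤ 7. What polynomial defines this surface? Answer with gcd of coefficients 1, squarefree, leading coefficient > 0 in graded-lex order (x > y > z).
3*x^2 + 2*x*z - 3*y^2 - y*z + 3*z

1. deg p = 2. No degree-1 surface has this shape.
2. Observable constraints: one x-axis crossing is at x = 0; it meets the z-axis at z = 0 (among the integer gridlines).
3. Solving for integer coefficients yields p as stated.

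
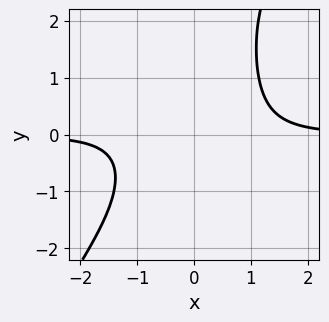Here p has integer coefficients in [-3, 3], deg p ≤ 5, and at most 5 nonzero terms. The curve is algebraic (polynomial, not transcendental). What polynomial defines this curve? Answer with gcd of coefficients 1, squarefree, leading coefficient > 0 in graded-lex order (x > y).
3*x^3*y - 2*x^2*y^2 + x*y^2 - 3

Degree: the shape is more complex than any degree-3 curve, so deg p = 4.
Observable constraints: the curve avoids every integer x-axis point in the box; no y-intercept at any integer in the box.
Putting this together gives p.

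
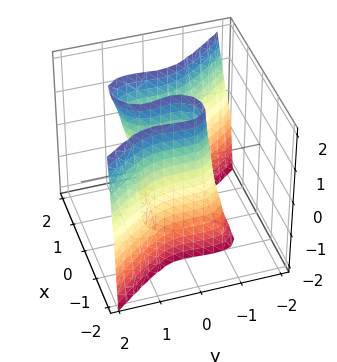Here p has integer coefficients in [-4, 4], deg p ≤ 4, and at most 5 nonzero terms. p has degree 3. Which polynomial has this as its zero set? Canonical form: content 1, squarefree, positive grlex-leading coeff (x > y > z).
3*x^3 + 2*y^3 - y^2*z - 3*x

(a) The degree is 3 — the shape is more complex than any degree-2 surface.
(b) Checking where it meets the axes: the x-axis gridline crossings are at x ∈ {-1, 0, 1}; the visible z-axis segment lies entirely on the surface; it crosses the y-axis at the gridline y = 0.
(c) These observations pin down the coefficients.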